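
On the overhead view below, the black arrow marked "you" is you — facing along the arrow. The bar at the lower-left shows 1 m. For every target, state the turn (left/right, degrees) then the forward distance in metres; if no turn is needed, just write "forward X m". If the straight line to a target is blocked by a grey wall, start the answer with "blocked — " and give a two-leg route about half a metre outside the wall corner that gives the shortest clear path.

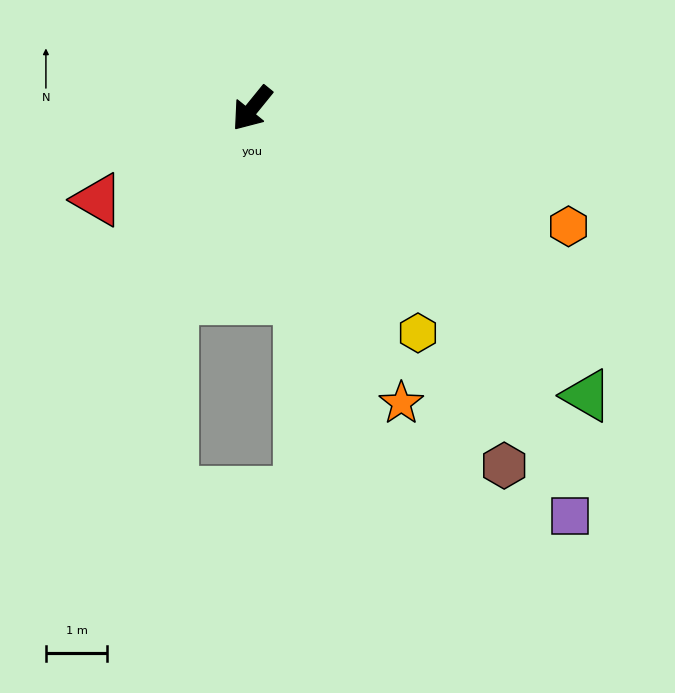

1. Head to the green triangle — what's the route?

turn left 88°, forward 7.2 m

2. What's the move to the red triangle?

turn right 20°, forward 2.9 m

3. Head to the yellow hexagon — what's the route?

turn left 76°, forward 4.5 m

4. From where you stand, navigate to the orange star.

turn left 66°, forward 5.4 m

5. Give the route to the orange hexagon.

turn left 109°, forward 5.5 m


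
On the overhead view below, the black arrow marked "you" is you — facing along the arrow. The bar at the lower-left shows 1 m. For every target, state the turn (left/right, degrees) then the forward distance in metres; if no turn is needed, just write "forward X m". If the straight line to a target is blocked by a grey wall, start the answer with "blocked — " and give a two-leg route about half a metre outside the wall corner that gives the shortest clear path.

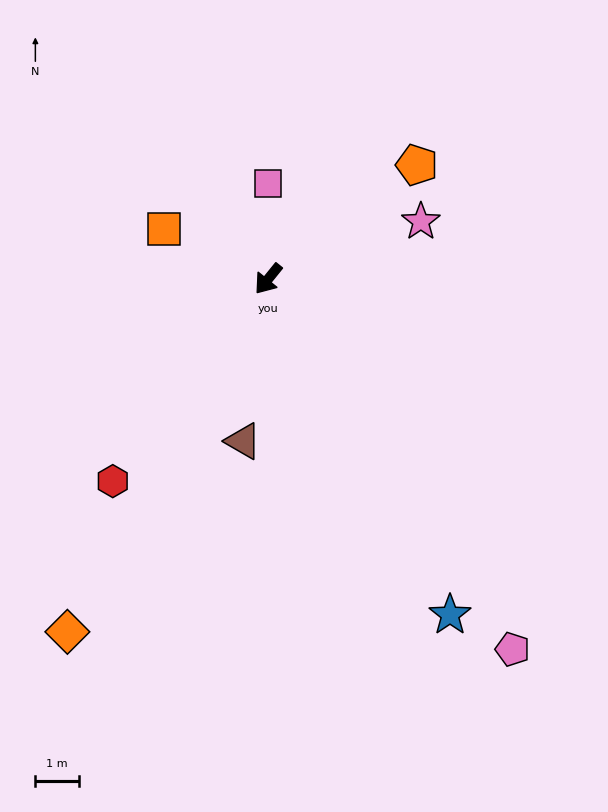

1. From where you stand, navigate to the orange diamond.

turn left 9°, forward 9.3 m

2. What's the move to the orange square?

turn right 77°, forward 2.6 m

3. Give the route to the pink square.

turn right 141°, forward 2.2 m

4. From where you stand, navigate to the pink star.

turn left 150°, forward 3.7 m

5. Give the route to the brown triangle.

turn left 30°, forward 3.7 m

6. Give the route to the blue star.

turn left 67°, forward 8.7 m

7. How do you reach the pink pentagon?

turn left 72°, forward 10.1 m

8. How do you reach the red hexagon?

forward 5.8 m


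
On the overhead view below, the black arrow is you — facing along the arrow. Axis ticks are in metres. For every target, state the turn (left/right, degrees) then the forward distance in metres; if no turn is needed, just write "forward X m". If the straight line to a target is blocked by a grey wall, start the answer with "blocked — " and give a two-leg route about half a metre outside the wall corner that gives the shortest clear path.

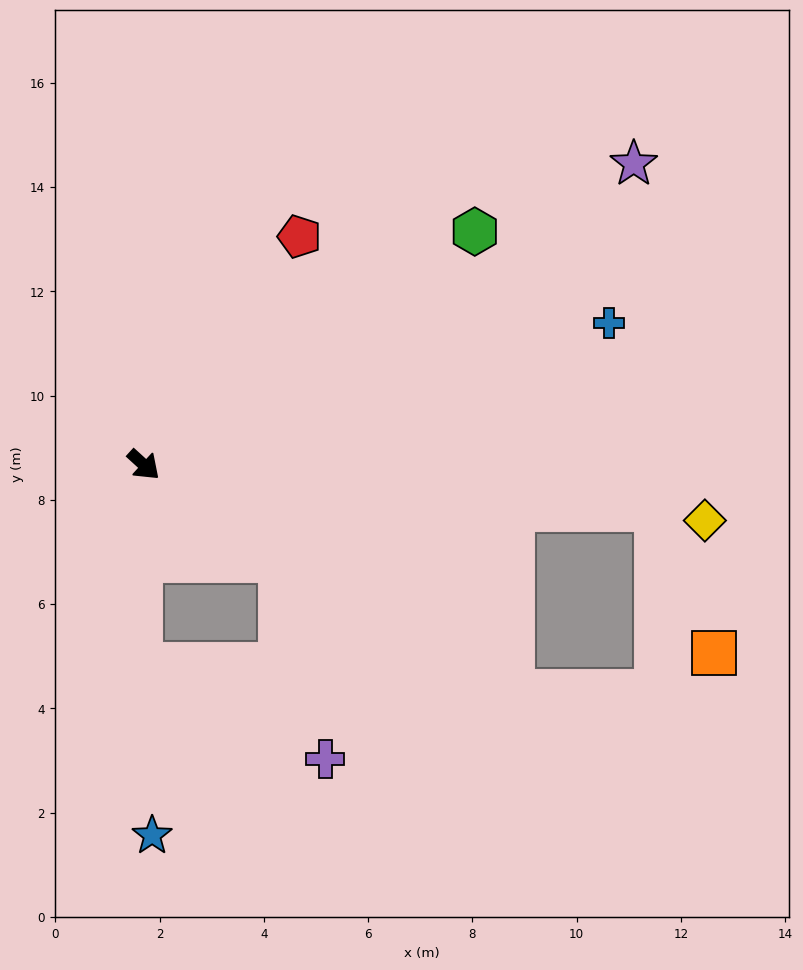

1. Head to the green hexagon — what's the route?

turn left 78°, forward 7.8 m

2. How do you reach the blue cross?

turn left 59°, forward 9.3 m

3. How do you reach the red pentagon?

turn left 98°, forward 5.3 m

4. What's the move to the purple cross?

blocked — turn left 7°, forward 3.2 m, then turn right 42°, forward 3.9 m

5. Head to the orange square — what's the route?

blocked — turn left 37°, forward 9.9 m, then turn right 63°, forward 3.0 m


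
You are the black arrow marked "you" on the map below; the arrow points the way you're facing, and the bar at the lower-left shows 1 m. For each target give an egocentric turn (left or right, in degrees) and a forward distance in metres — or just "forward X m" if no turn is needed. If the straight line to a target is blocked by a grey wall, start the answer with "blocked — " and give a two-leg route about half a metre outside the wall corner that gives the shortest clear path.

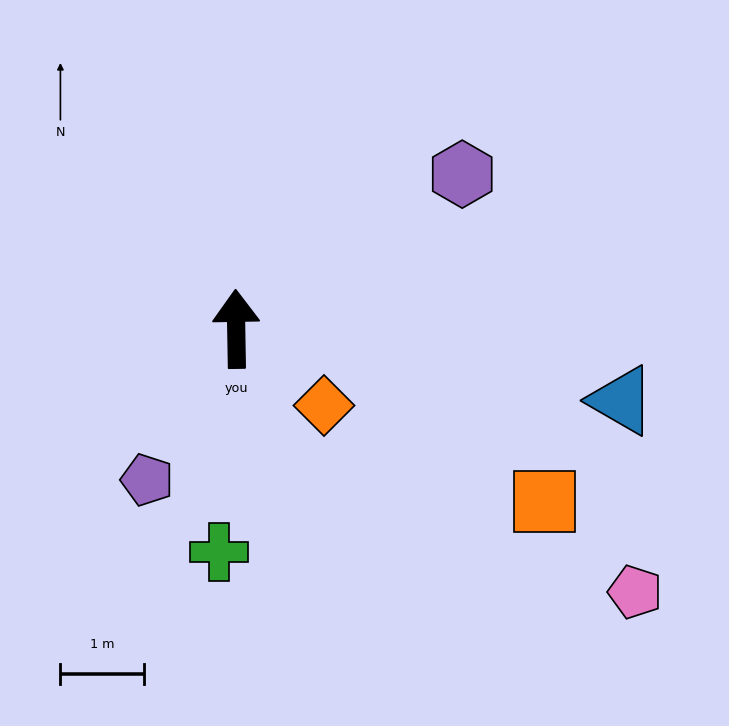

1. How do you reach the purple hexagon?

turn right 57°, forward 3.3 m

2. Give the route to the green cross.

turn left 175°, forward 2.7 m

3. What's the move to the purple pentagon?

turn left 148°, forward 2.1 m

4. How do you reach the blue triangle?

turn right 102°, forward 4.7 m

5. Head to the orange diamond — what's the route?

turn right 132°, forward 1.4 m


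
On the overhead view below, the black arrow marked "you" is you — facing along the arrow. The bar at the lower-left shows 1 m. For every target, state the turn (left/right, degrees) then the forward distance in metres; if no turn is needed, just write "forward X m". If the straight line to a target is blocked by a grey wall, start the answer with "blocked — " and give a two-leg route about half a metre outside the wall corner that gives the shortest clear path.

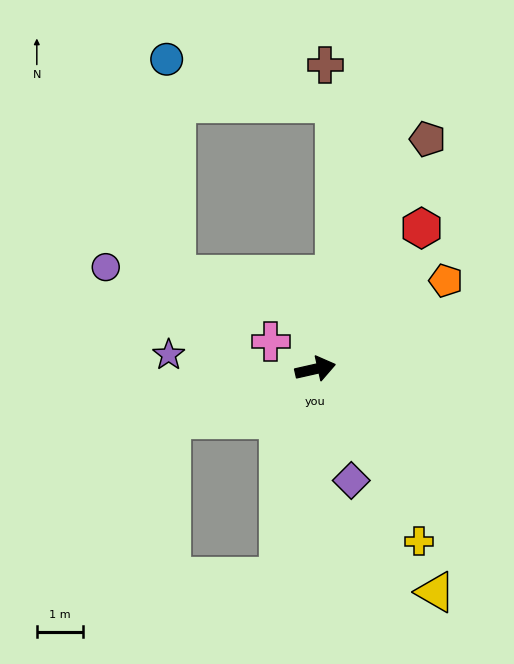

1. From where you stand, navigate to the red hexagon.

turn left 40°, forward 3.8 m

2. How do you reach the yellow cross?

turn right 72°, forward 4.3 m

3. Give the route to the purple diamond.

turn right 85°, forward 2.5 m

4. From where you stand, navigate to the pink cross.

turn left 135°, forward 1.1 m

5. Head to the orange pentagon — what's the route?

turn left 21°, forward 3.4 m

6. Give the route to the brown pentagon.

turn left 51°, forward 5.5 m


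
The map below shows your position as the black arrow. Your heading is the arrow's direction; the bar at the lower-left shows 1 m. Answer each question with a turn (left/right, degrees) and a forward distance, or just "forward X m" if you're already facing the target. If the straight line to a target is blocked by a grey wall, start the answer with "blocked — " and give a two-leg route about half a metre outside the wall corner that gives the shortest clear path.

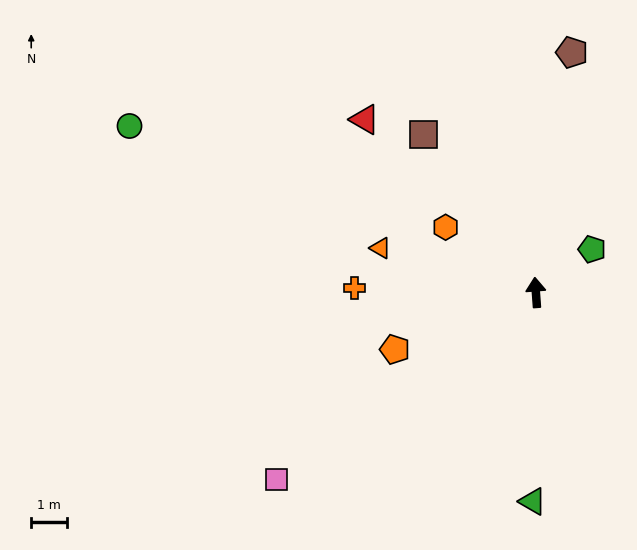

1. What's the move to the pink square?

turn left 122°, forward 9.0 m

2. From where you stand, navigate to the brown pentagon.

turn right 13°, forward 6.8 m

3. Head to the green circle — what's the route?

turn left 64°, forward 12.3 m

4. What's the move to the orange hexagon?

turn left 50°, forward 3.1 m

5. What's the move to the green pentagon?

turn right 57°, forward 2.0 m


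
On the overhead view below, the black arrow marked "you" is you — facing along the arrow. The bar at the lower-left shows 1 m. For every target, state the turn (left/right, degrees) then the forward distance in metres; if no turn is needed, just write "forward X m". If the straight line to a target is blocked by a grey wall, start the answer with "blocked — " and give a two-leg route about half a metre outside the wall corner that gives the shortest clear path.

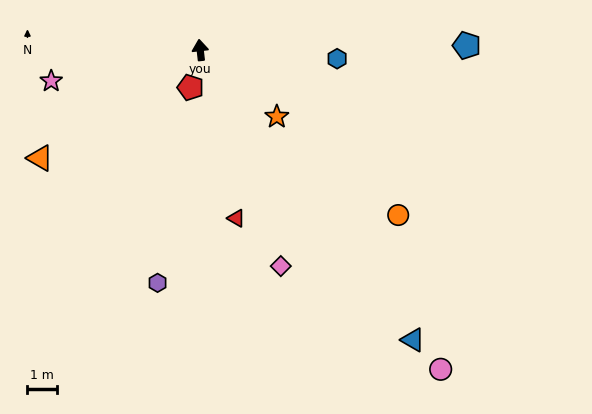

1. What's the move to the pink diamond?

turn right 166°, forward 7.9 m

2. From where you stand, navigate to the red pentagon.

turn left 159°, forward 1.3 m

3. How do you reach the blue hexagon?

turn right 100°, forward 4.7 m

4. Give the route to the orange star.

turn right 137°, forward 3.5 m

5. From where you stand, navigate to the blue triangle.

turn right 150°, forward 12.3 m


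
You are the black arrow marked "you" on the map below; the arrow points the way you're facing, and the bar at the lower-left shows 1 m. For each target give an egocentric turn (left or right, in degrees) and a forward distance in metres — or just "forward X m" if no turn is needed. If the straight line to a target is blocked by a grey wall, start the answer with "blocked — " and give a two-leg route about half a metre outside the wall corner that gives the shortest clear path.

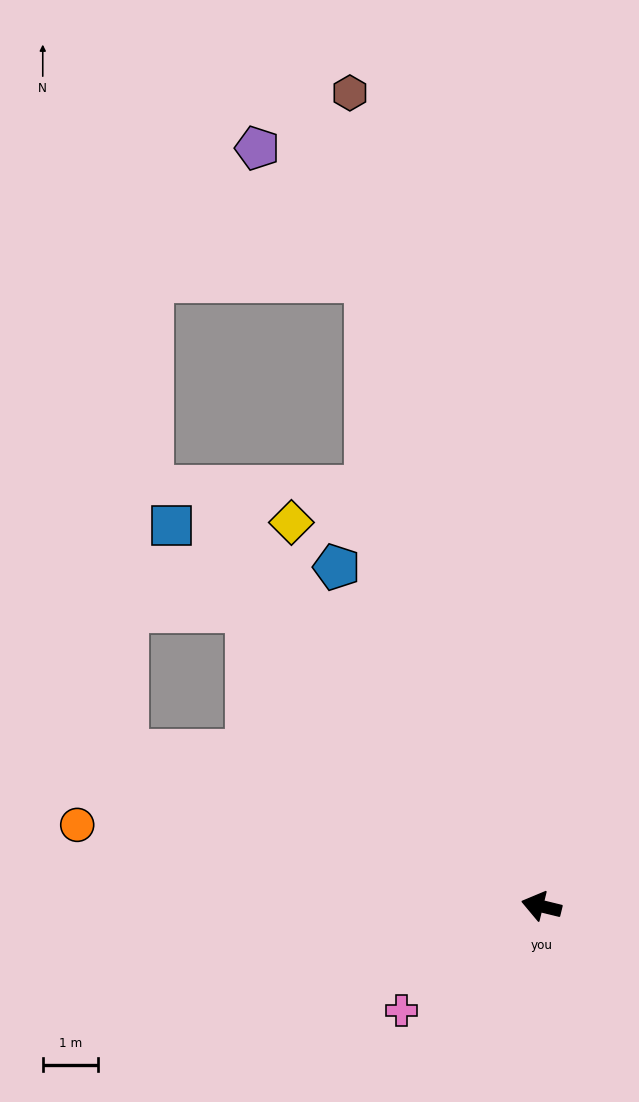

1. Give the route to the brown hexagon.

turn right 63°, forward 15.1 m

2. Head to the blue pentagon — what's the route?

turn right 45°, forward 7.2 m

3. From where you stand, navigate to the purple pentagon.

blocked — turn right 61°, forward 11.8 m, then turn left 25°, forward 3.1 m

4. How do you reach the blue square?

turn right 32°, forward 9.6 m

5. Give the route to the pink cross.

turn left 50°, forward 3.2 m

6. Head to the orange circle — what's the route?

turn left 4°, forward 8.5 m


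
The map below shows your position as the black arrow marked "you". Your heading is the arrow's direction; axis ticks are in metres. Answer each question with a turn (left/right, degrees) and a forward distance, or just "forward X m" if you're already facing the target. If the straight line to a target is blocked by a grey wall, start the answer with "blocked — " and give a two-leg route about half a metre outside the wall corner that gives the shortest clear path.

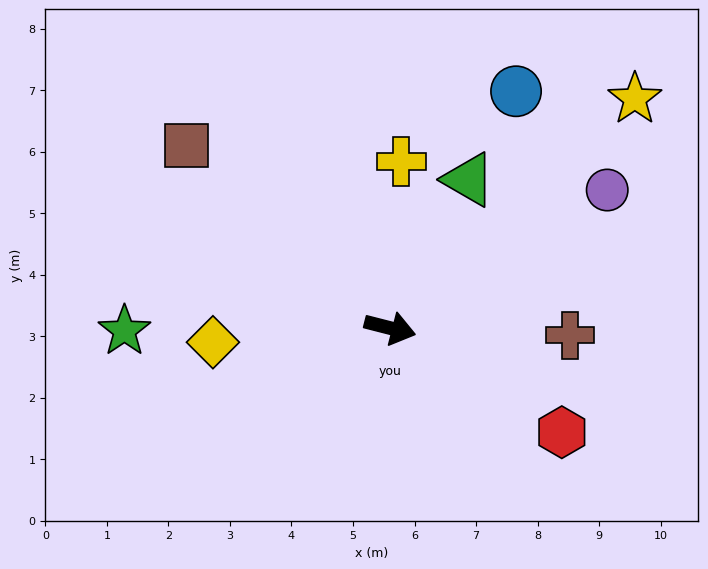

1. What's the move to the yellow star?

turn left 57°, forward 5.5 m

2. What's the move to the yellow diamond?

turn right 161°, forward 2.9 m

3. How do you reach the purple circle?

turn left 47°, forward 4.2 m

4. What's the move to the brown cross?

turn left 12°, forward 2.9 m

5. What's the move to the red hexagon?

turn right 17°, forward 3.3 m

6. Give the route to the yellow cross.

turn left 101°, forward 2.7 m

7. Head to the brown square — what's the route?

turn left 152°, forward 4.4 m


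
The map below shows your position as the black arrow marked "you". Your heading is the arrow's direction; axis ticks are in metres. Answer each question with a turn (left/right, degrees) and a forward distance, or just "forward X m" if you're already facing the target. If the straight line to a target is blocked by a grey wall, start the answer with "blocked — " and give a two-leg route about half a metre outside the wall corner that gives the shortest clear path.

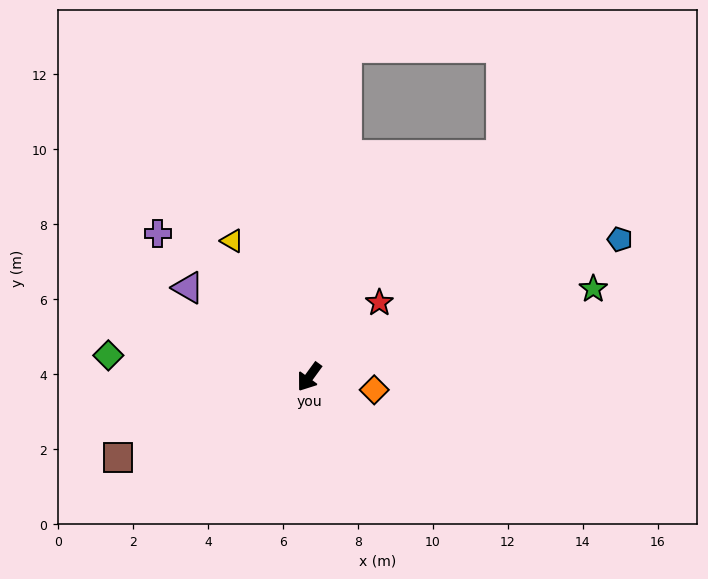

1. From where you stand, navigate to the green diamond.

turn right 60°, forward 5.4 m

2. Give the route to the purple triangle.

turn right 90°, forward 4.0 m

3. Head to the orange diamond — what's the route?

turn left 115°, forward 1.8 m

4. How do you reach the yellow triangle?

turn right 114°, forward 4.2 m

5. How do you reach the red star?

turn left 173°, forward 2.7 m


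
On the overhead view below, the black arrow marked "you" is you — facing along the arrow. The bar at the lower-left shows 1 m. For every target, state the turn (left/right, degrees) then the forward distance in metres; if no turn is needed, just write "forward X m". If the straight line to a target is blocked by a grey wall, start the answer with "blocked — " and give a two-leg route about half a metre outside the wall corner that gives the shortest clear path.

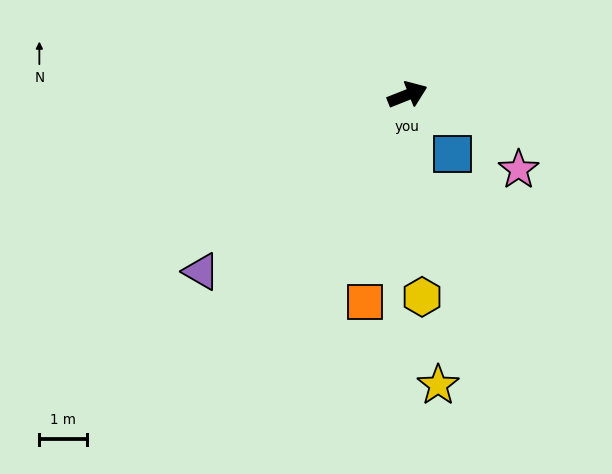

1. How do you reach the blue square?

turn right 74°, forward 1.6 m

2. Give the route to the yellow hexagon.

turn right 108°, forward 4.3 m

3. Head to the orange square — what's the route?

turn right 123°, forward 4.4 m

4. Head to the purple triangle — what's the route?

turn right 161°, forward 5.7 m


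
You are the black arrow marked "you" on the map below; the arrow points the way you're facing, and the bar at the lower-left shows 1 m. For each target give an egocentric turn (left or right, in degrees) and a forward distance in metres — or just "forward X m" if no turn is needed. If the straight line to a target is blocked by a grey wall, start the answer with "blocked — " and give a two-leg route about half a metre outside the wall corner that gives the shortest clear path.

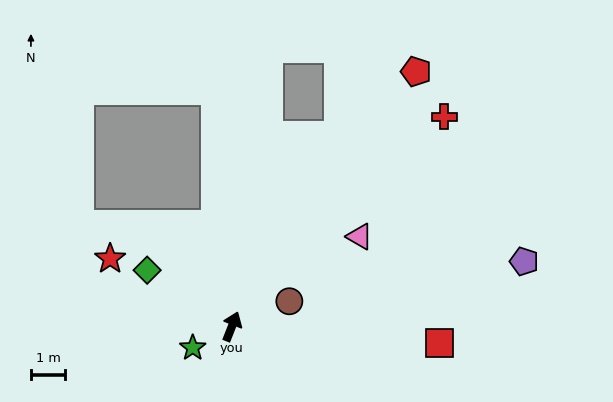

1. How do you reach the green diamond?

turn left 78°, forward 3.0 m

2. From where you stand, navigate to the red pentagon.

turn right 14°, forward 9.1 m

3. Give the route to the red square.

turn right 73°, forward 6.1 m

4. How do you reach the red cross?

turn right 24°, forward 8.7 m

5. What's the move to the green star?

turn left 140°, forward 1.3 m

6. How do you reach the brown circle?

turn right 45°, forward 1.8 m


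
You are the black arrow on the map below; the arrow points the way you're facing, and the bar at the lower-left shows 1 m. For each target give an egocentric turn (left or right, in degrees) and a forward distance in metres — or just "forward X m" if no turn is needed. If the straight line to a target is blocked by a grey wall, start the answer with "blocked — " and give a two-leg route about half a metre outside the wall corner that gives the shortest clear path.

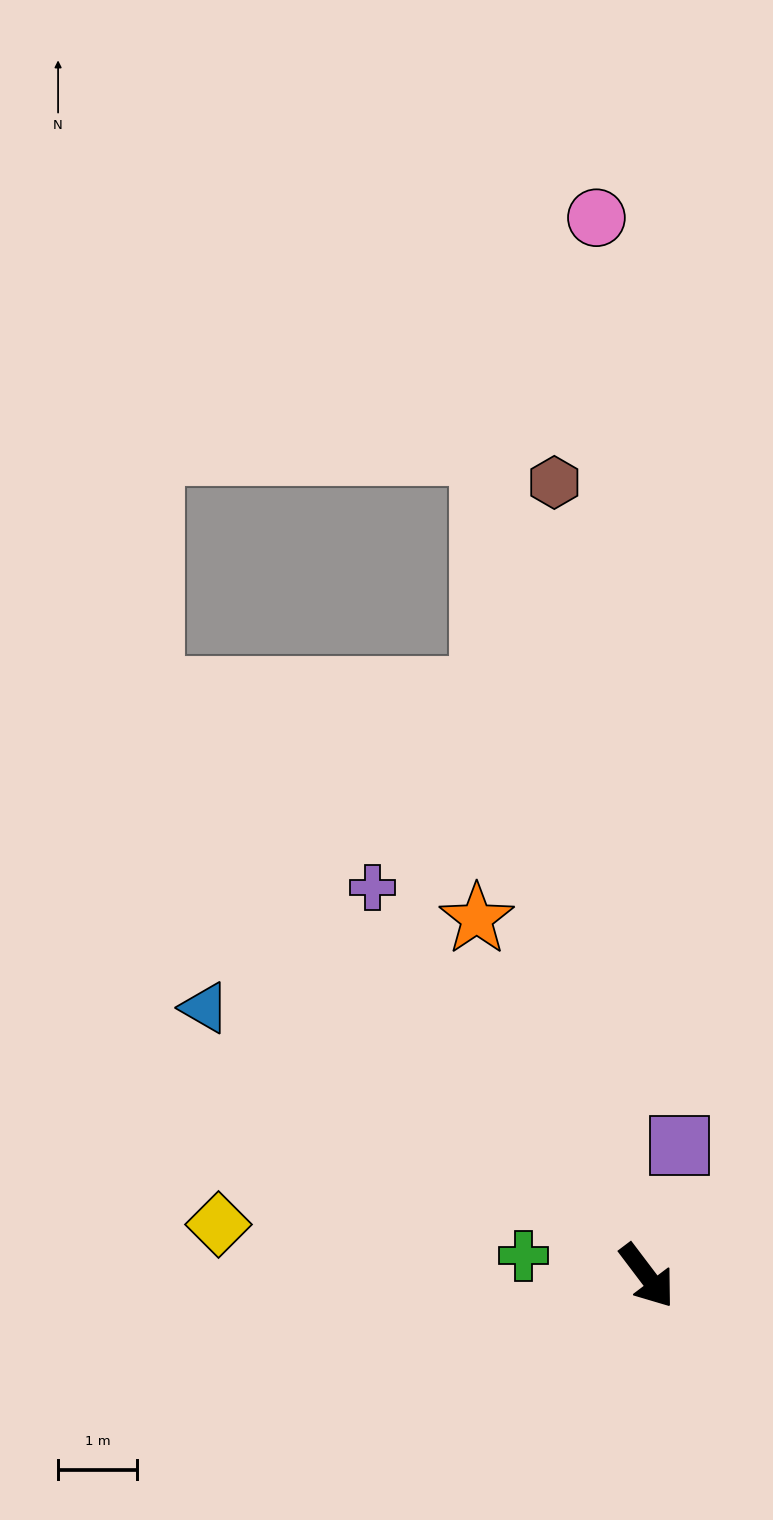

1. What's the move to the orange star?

turn left 168°, forward 5.0 m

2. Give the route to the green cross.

turn right 136°, forward 1.6 m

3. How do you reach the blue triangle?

turn right 158°, forward 6.5 m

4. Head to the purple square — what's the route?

turn left 129°, forward 1.7 m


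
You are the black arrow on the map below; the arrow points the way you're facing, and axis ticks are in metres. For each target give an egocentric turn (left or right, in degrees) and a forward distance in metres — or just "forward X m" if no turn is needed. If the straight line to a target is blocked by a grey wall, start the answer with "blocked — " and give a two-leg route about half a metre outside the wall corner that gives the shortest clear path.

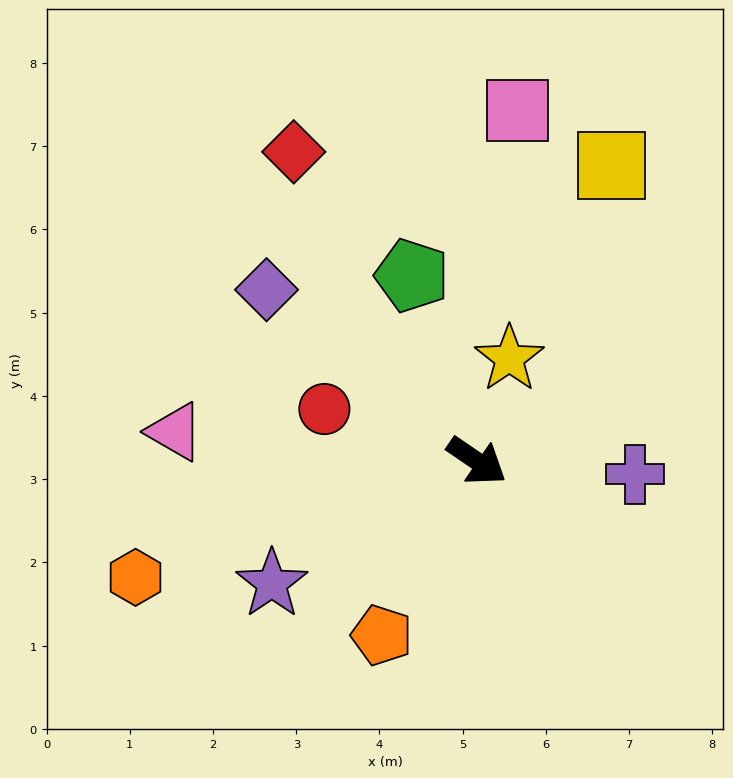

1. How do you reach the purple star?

turn right 115°, forward 2.9 m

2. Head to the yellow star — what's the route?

turn left 107°, forward 1.3 m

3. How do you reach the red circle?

turn right 165°, forward 1.9 m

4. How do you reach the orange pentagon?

turn right 84°, forward 2.4 m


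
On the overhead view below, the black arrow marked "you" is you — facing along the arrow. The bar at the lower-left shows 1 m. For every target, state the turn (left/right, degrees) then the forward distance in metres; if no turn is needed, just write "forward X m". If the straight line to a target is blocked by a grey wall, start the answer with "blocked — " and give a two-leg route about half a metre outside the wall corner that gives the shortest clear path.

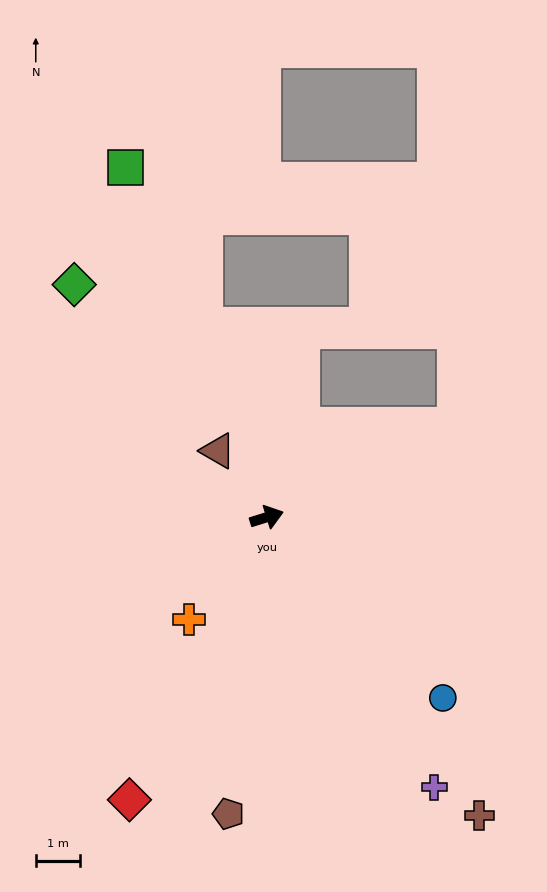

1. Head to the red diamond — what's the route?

turn right 133°, forward 7.1 m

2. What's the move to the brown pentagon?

turn right 115°, forward 6.7 m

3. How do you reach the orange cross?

turn right 145°, forward 2.9 m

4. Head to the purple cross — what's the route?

turn right 76°, forward 7.2 m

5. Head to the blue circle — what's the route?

turn right 63°, forward 5.7 m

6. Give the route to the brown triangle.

turn left 109°, forward 1.9 m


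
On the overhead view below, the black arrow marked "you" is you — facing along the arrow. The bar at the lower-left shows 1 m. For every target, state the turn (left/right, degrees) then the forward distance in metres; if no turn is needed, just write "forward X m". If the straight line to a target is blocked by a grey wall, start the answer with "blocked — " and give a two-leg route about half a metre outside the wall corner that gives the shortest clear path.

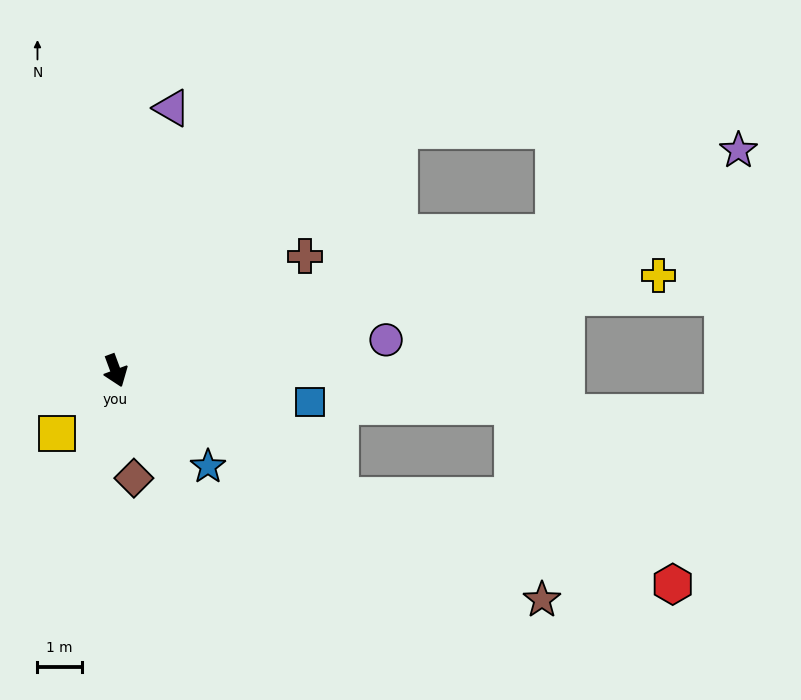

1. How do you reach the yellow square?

turn right 63°, forward 1.9 m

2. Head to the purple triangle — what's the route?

turn left 148°, forward 6.1 m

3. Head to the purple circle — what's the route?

turn left 76°, forward 6.2 m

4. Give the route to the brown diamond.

turn right 11°, forward 2.5 m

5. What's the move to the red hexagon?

blocked — turn left 40°, forward 5.8 m, then turn left 15°, forward 7.8 m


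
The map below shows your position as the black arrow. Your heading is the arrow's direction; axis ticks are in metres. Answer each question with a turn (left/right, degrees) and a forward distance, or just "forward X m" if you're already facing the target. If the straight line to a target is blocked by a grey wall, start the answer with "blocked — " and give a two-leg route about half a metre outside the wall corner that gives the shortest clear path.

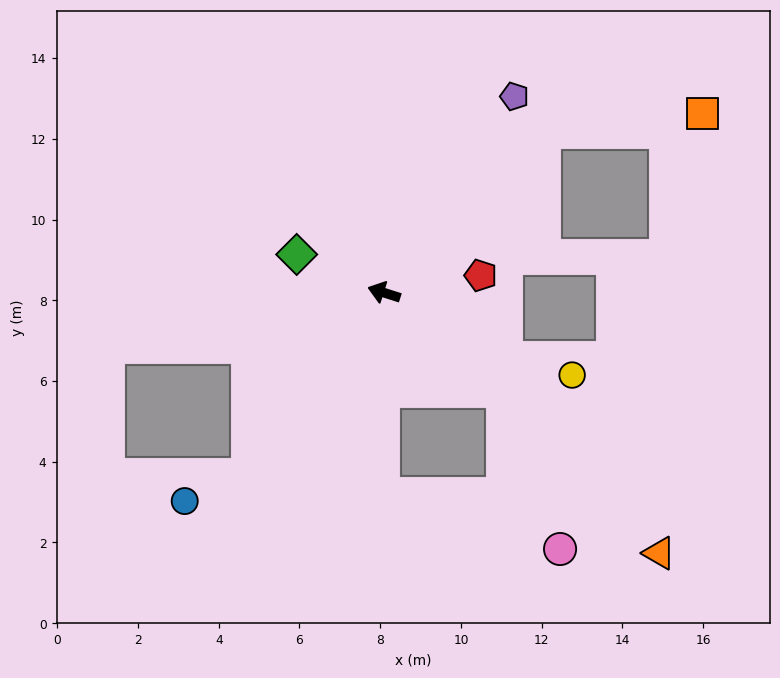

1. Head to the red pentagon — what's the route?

turn right 152°, forward 2.4 m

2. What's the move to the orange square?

blocked — turn right 117°, forward 5.6 m, then turn right 39°, forward 3.9 m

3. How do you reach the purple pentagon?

turn right 106°, forward 5.8 m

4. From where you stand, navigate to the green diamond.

turn right 6°, forward 2.4 m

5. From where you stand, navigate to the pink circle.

blocked — turn left 158°, forward 3.8 m, then turn right 30°, forward 4.2 m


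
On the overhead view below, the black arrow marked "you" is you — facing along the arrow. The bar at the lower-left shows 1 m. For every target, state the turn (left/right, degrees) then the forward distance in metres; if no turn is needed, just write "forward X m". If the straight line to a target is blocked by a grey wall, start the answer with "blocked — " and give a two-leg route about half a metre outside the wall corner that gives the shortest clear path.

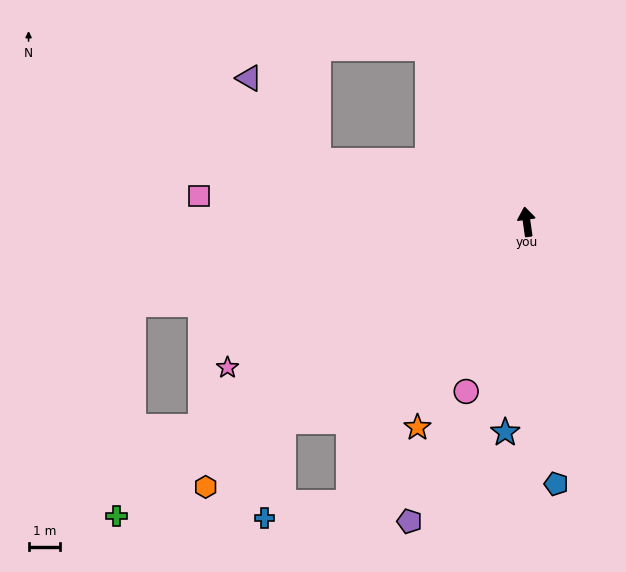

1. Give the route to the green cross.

turn left 118°, forward 16.1 m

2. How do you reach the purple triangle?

blocked — turn left 66°, forward 6.9 m, then turn right 34°, forward 3.4 m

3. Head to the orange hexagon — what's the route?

turn left 121°, forward 13.3 m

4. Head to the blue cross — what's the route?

blocked — turn left 121°, forward 10.0 m, then turn left 40°, forward 3.2 m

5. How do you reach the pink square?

turn left 77°, forward 10.5 m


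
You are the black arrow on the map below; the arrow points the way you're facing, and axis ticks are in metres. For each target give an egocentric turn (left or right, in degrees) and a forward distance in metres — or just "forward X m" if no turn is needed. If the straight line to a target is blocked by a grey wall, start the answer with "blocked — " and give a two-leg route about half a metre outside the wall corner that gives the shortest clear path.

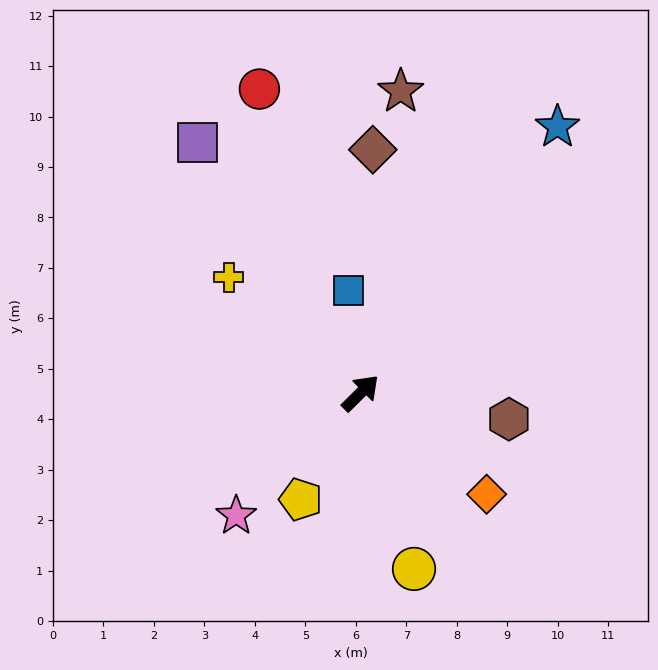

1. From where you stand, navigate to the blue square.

turn left 52°, forward 2.0 m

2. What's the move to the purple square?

turn left 78°, forward 5.9 m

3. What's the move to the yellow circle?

turn right 118°, forward 3.6 m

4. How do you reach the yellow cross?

turn left 94°, forward 3.5 m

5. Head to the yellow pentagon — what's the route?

turn right 164°, forward 2.4 m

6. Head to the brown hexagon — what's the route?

turn right 55°, forward 3.0 m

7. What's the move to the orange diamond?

turn right 83°, forward 3.2 m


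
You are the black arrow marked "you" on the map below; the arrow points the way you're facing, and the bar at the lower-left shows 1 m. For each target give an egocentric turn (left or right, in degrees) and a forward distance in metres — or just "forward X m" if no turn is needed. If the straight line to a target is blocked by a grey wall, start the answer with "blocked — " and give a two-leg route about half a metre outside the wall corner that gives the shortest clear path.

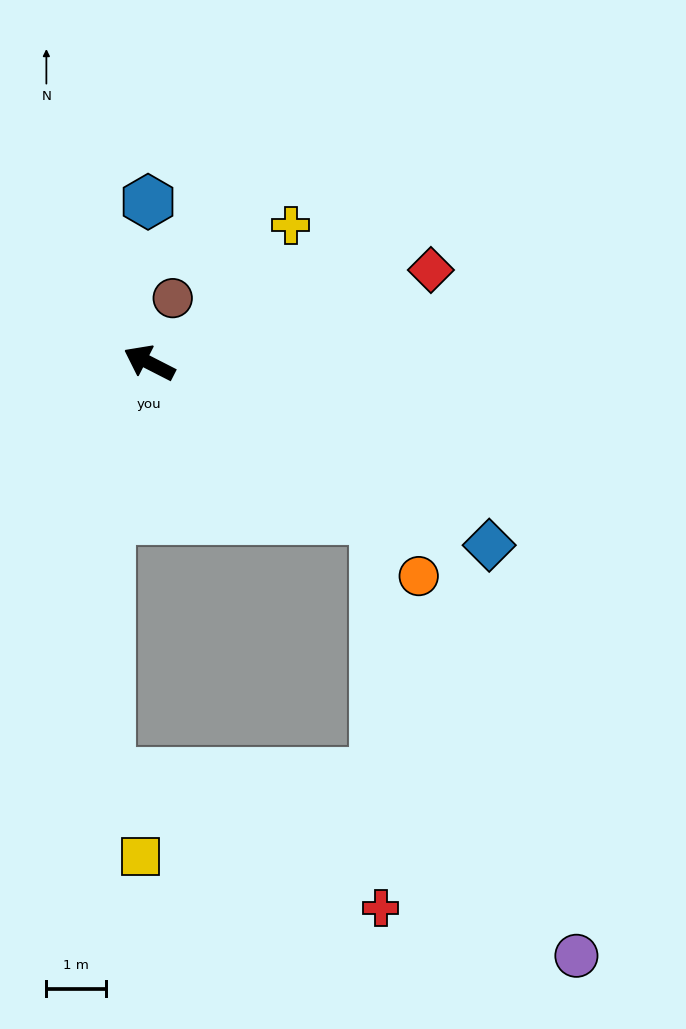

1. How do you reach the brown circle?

turn right 83°, forward 1.2 m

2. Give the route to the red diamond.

turn right 135°, forward 5.0 m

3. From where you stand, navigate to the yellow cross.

turn right 109°, forward 3.3 m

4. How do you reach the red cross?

blocked — turn left 172°, forward 4.6 m, then turn right 54°, forward 6.5 m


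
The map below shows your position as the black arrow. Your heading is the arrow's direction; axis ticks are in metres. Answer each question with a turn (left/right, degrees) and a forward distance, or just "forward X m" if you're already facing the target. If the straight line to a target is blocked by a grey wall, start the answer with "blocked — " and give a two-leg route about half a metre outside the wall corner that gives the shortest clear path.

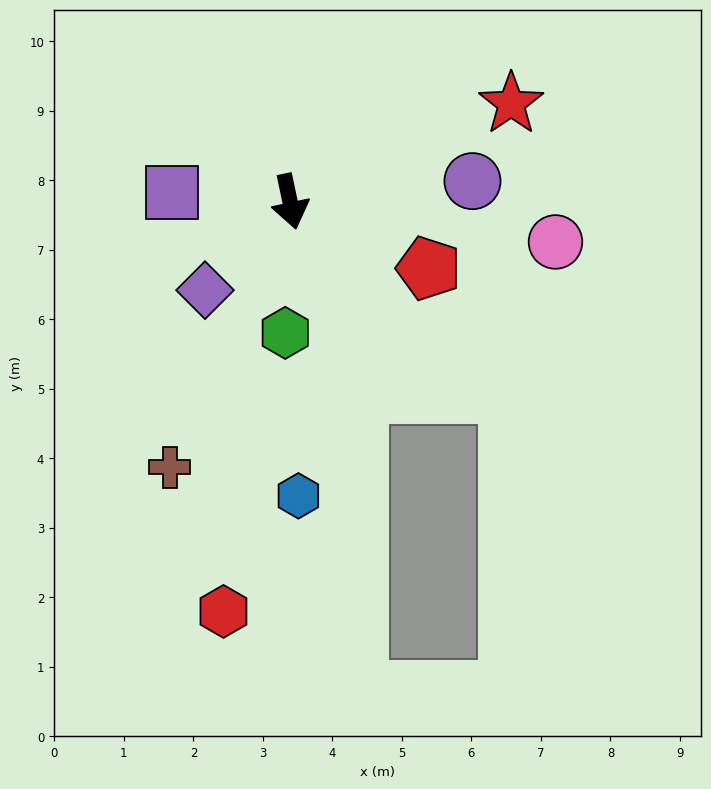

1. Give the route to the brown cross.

turn right 36°, forward 4.2 m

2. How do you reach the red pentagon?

turn left 52°, forward 2.2 m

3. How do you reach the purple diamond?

turn right 56°, forward 1.8 m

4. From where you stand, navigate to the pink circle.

turn left 69°, forward 3.9 m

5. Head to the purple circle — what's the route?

turn left 84°, forward 2.6 m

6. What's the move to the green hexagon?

turn right 14°, forward 1.9 m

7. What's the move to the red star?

turn left 102°, forward 3.5 m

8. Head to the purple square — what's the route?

turn right 106°, forward 1.7 m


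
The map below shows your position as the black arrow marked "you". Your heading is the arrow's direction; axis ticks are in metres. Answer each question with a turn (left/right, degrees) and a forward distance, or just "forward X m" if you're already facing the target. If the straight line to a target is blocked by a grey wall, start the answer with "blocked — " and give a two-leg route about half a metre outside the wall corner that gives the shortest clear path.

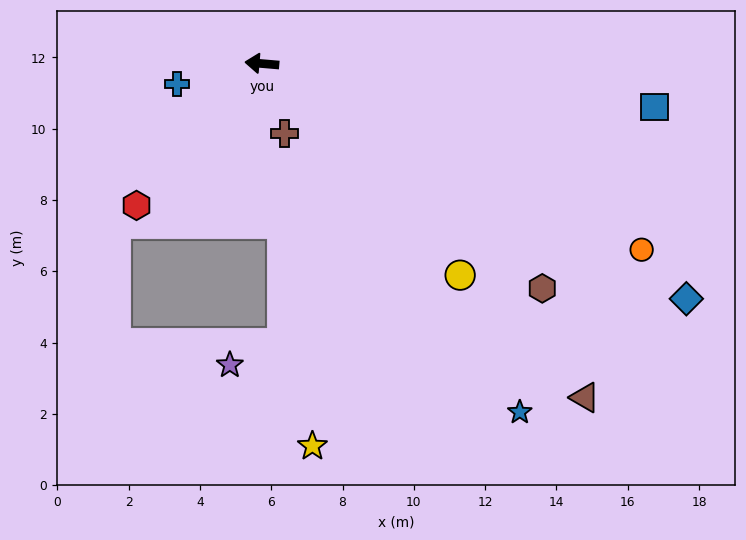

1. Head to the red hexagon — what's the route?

turn left 53°, forward 5.3 m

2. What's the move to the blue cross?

turn left 18°, forward 2.5 m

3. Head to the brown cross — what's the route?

turn left 113°, forward 2.1 m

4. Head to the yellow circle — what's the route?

turn left 138°, forward 8.1 m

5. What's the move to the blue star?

turn left 131°, forward 12.2 m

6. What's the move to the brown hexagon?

turn left 146°, forward 10.1 m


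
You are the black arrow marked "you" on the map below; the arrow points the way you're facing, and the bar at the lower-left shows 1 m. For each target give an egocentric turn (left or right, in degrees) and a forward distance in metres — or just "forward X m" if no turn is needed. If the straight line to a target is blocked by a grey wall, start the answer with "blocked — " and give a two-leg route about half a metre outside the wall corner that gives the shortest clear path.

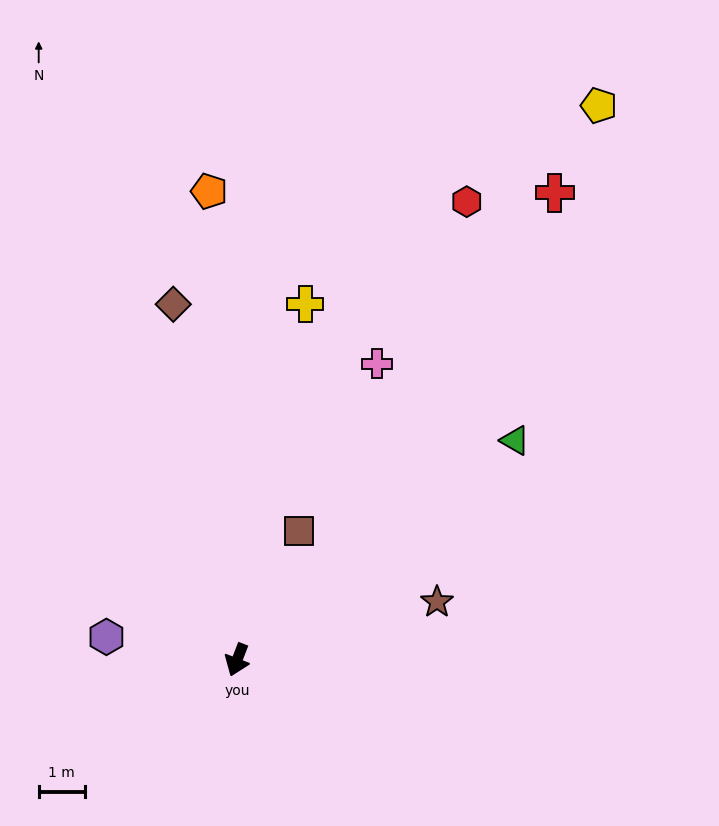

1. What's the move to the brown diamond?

turn right 149°, forward 7.9 m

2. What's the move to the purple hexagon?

turn right 79°, forward 2.9 m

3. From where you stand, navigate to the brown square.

turn left 175°, forward 3.1 m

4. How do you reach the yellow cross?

turn right 170°, forward 7.9 m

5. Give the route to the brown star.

turn left 127°, forward 4.5 m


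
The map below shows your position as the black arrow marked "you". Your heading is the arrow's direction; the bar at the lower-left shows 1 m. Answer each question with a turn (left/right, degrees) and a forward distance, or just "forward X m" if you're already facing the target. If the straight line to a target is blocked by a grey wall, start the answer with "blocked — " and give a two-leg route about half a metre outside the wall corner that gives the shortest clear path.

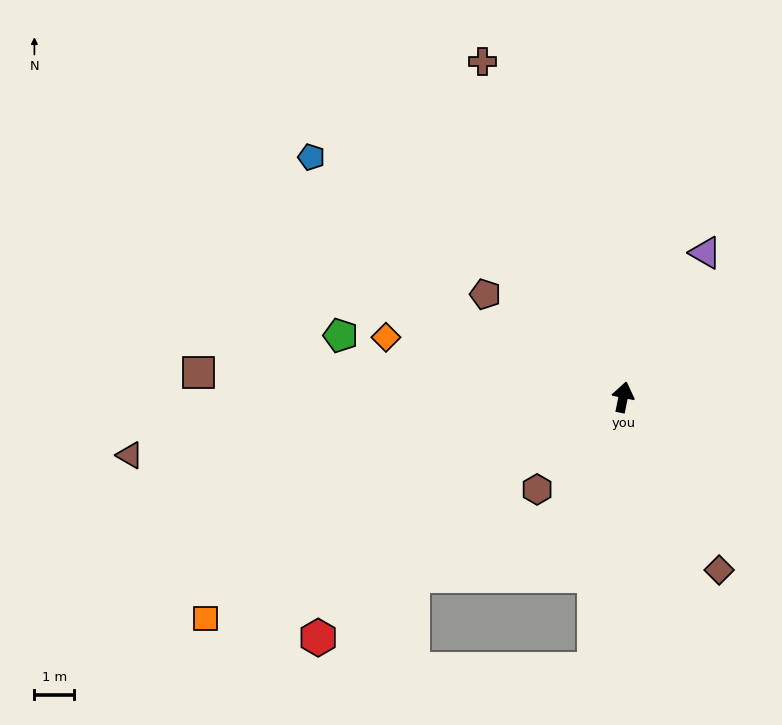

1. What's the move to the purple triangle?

turn right 18°, forward 4.1 m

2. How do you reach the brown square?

turn left 98°, forward 10.6 m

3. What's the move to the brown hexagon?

turn left 149°, forward 3.1 m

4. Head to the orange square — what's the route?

turn left 129°, forward 11.8 m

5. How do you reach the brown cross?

turn left 34°, forward 9.1 m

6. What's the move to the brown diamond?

turn right 139°, forward 4.9 m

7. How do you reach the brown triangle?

turn left 108°, forward 12.4 m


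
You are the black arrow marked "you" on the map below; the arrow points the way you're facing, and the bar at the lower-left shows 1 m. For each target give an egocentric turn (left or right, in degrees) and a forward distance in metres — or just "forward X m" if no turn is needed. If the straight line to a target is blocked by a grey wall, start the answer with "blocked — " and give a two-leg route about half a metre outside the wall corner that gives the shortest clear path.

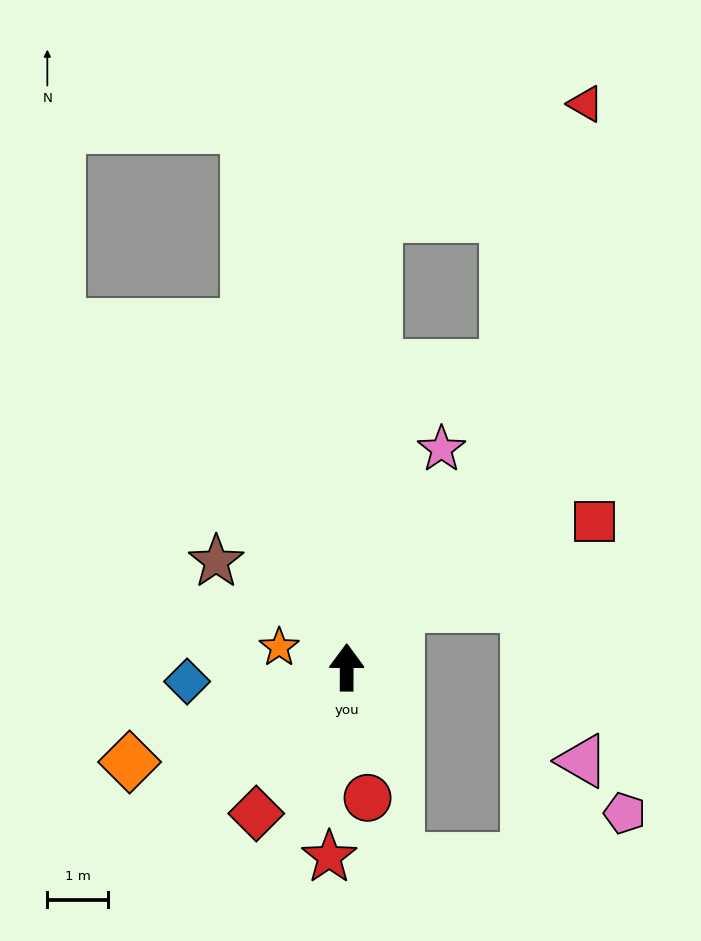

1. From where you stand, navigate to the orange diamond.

turn left 114°, forward 3.9 m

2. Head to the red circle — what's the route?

turn right 171°, forward 2.2 m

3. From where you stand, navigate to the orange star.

turn left 74°, forward 1.2 m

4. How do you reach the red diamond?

turn left 148°, forward 2.8 m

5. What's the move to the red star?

turn left 175°, forward 3.1 m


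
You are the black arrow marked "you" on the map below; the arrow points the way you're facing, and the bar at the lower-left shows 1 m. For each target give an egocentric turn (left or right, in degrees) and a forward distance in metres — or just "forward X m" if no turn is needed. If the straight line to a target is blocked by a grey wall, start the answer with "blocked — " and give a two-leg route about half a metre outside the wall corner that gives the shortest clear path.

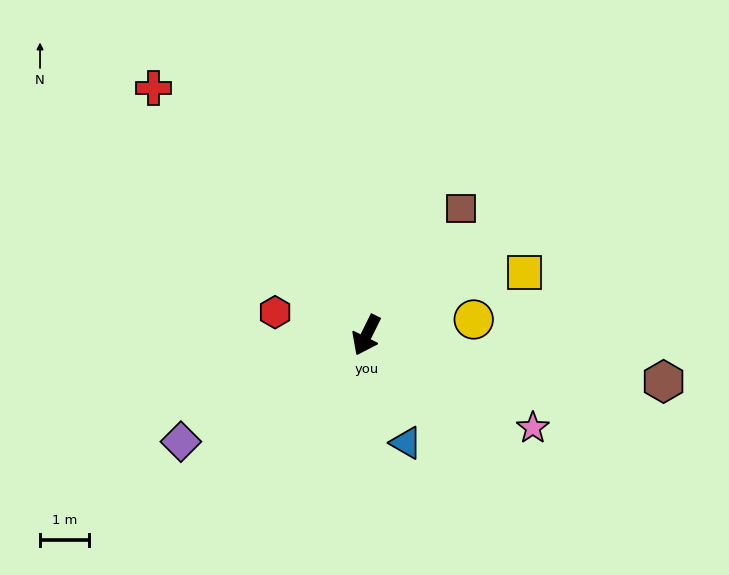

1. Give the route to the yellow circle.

turn left 125°, forward 2.2 m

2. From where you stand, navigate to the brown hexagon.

turn left 107°, forward 6.1 m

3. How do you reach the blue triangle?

turn left 47°, forward 2.3 m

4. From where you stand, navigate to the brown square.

turn left 170°, forward 3.2 m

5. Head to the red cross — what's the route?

turn right 113°, forward 6.6 m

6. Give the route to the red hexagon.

turn right 78°, forward 1.9 m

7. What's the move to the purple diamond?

turn right 34°, forward 4.3 m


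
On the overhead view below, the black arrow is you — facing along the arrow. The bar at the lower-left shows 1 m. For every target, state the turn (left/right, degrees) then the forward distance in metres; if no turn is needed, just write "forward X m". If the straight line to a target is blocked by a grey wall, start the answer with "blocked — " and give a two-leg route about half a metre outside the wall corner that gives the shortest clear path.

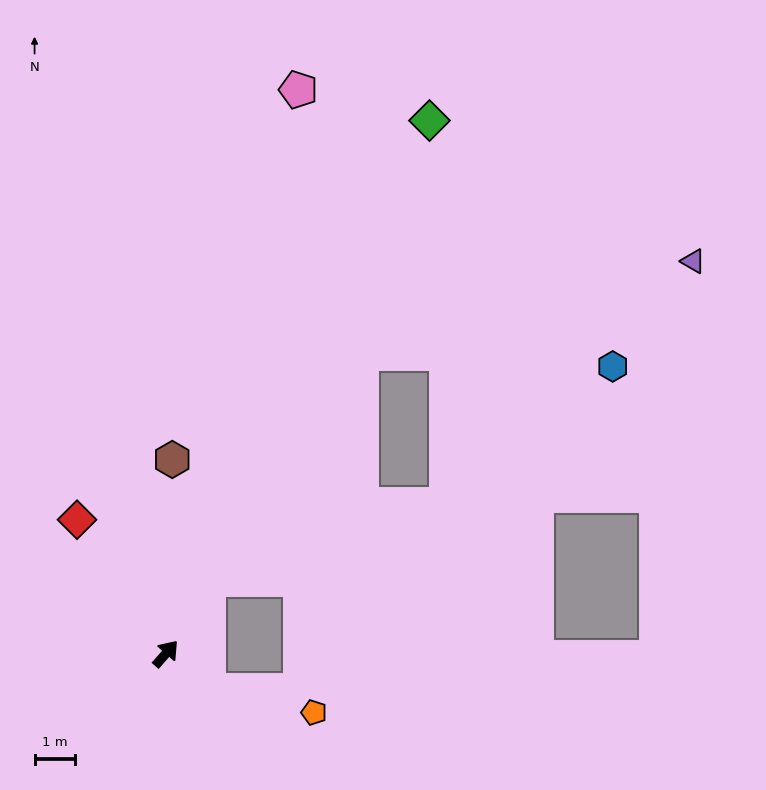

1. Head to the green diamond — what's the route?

turn left 15°, forward 14.9 m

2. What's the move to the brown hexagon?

turn left 39°, forward 4.9 m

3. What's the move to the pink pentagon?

turn left 28°, forward 14.5 m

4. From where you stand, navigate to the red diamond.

turn left 75°, forward 4.0 m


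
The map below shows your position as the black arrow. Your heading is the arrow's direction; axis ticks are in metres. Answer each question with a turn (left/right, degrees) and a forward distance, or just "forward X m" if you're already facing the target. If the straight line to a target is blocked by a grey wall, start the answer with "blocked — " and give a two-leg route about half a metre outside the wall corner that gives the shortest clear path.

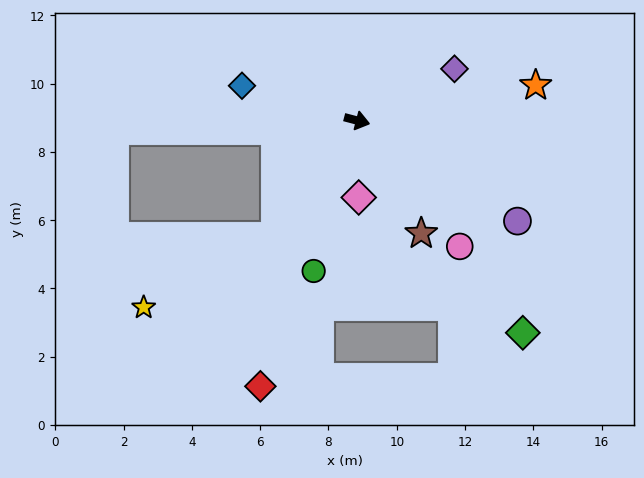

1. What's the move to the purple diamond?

turn left 43°, forward 3.2 m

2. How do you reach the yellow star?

blocked — turn right 110°, forward 4.1 m, then turn right 27°, forward 4.4 m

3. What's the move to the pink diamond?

turn right 74°, forward 2.3 m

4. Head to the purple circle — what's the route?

turn right 17°, forward 5.5 m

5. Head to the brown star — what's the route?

turn right 46°, forward 3.8 m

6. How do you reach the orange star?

turn left 26°, forward 5.3 m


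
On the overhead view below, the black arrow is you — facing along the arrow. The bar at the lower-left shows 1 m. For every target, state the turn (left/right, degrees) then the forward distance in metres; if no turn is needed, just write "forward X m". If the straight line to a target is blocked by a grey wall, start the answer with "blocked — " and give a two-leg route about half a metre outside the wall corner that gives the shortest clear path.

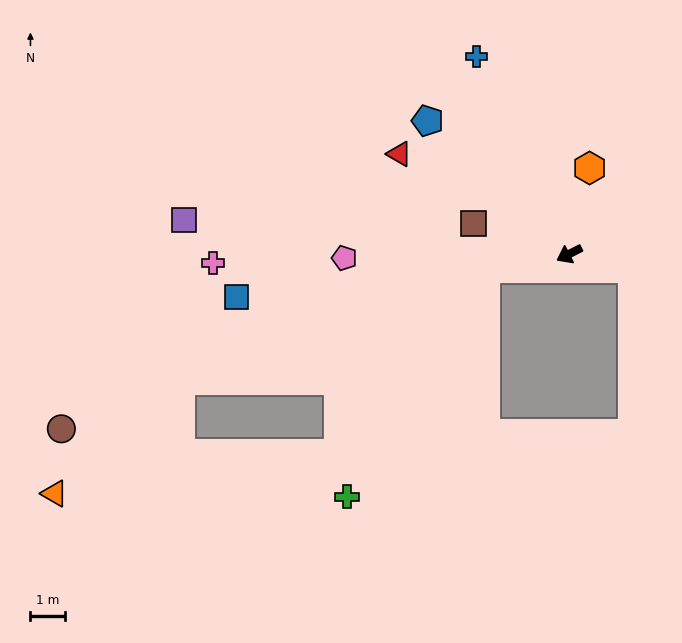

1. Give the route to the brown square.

turn right 45°, forward 2.9 m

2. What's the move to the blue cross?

turn right 92°, forward 6.3 m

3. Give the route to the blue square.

turn right 20°, forward 9.7 m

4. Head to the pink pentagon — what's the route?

turn right 26°, forward 6.5 m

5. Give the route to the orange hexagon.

turn right 130°, forward 2.6 m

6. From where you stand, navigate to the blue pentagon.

turn right 70°, forward 5.6 m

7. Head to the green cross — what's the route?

blocked — turn right 17°, forward 2.5 m, then turn left 49°, forward 7.7 m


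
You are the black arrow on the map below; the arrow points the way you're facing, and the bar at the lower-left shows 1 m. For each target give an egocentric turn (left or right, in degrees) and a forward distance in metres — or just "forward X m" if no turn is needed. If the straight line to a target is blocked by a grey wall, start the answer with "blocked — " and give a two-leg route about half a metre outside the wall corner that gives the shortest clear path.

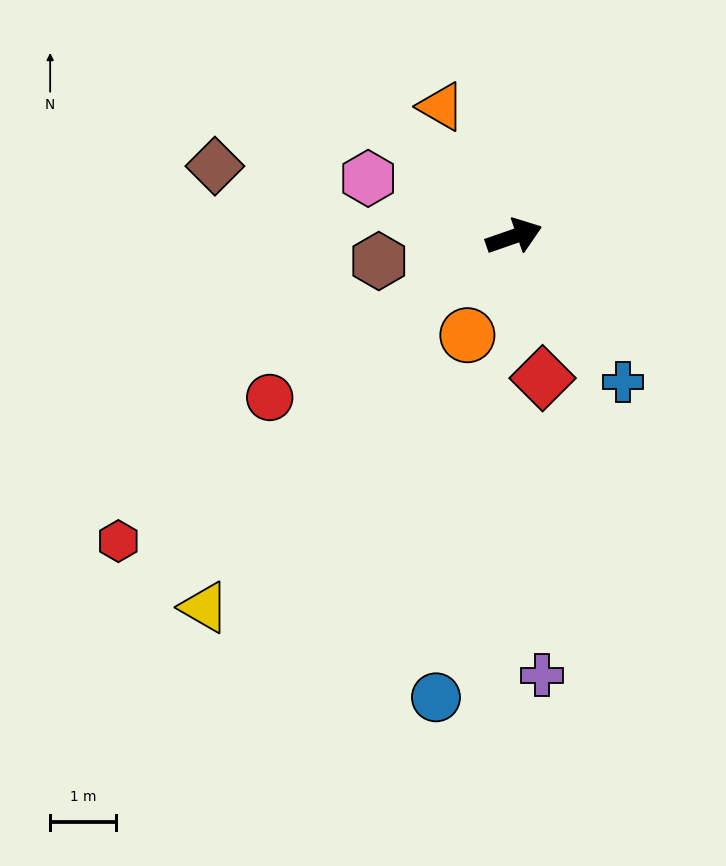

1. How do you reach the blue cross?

turn right 72°, forward 2.8 m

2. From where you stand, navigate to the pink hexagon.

turn left 139°, forward 2.4 m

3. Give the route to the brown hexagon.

turn left 171°, forward 2.1 m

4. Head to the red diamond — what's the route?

turn right 98°, forward 2.2 m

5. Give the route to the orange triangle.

turn left 100°, forward 2.3 m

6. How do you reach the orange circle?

turn right 134°, forward 1.7 m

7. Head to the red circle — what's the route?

turn right 166°, forward 4.5 m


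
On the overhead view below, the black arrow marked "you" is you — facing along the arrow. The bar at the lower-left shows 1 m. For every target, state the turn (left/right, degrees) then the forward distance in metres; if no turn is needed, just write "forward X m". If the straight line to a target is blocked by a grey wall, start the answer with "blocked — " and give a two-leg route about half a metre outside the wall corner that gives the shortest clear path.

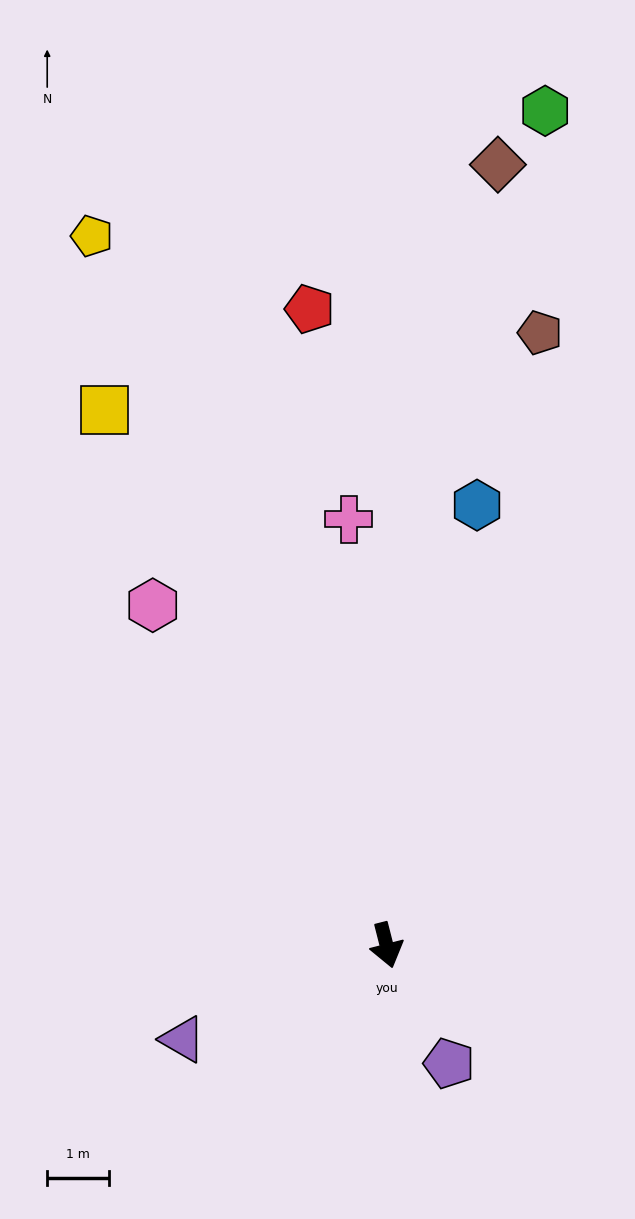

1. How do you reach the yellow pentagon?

turn right 172°, forward 12.4 m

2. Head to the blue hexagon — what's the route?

turn left 154°, forward 7.2 m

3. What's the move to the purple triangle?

turn right 79°, forward 3.6 m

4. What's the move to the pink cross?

turn left 171°, forward 6.9 m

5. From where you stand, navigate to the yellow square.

turn right 166°, forward 9.7 m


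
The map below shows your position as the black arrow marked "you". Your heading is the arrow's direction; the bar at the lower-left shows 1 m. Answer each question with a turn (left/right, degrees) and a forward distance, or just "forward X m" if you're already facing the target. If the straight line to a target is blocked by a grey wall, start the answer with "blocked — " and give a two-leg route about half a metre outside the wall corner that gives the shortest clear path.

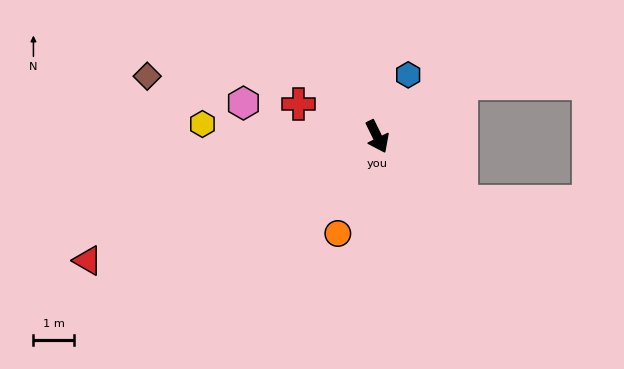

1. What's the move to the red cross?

turn right 138°, forward 2.1 m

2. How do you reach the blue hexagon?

turn left 127°, forward 1.7 m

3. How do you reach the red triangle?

turn right 93°, forward 7.8 m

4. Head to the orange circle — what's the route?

turn right 48°, forward 2.6 m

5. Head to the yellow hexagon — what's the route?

turn right 120°, forward 4.3 m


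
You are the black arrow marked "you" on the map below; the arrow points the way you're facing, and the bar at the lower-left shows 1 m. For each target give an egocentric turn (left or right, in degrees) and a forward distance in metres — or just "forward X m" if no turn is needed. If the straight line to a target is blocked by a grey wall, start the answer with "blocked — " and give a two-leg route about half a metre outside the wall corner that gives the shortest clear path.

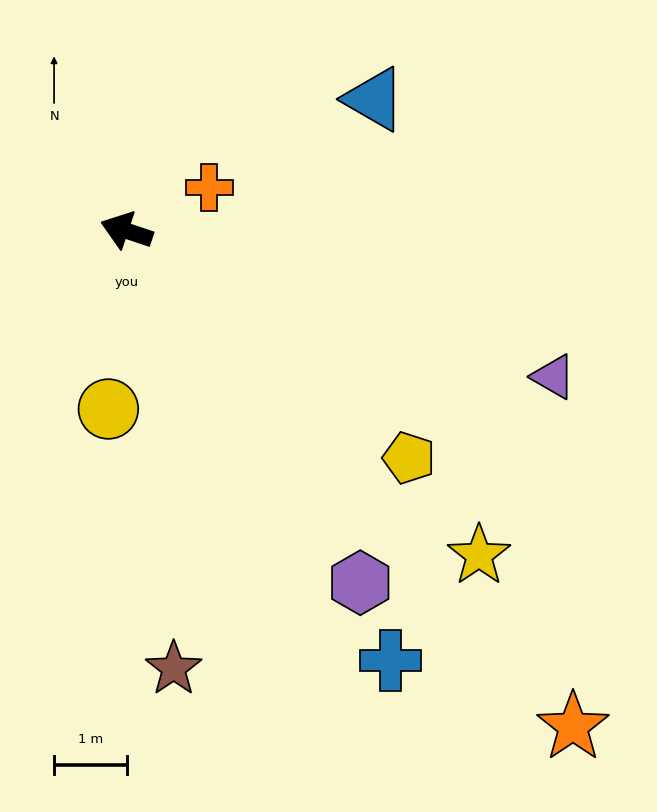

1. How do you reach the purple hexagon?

turn left 142°, forward 5.8 m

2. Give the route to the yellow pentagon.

turn left 160°, forward 5.0 m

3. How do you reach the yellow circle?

turn left 103°, forward 2.5 m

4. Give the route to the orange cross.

turn right 134°, forward 1.3 m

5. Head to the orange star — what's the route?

turn left 151°, forward 9.2 m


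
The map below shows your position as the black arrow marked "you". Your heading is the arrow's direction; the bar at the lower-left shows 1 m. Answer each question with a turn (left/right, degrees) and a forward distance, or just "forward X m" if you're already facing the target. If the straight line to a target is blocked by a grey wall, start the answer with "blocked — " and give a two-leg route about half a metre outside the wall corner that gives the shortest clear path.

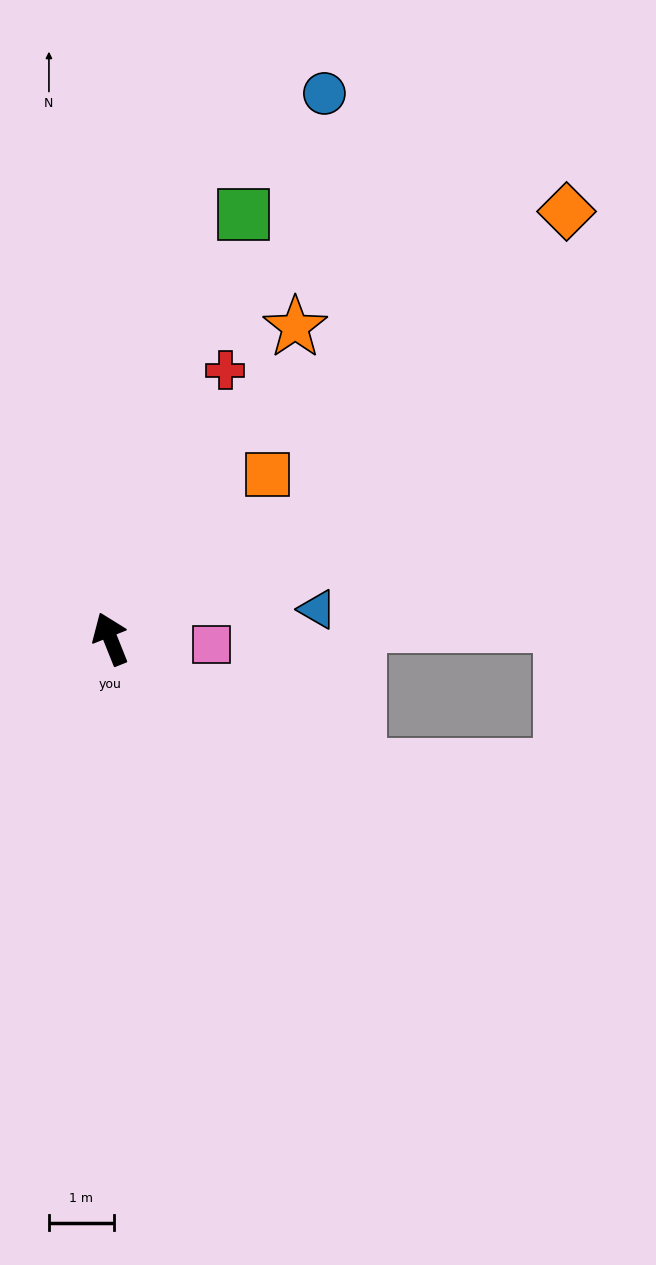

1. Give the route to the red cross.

turn right 45°, forward 4.5 m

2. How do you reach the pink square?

turn right 115°, forward 1.6 m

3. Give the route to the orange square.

turn right 65°, forward 3.5 m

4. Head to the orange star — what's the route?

turn right 52°, forward 5.6 m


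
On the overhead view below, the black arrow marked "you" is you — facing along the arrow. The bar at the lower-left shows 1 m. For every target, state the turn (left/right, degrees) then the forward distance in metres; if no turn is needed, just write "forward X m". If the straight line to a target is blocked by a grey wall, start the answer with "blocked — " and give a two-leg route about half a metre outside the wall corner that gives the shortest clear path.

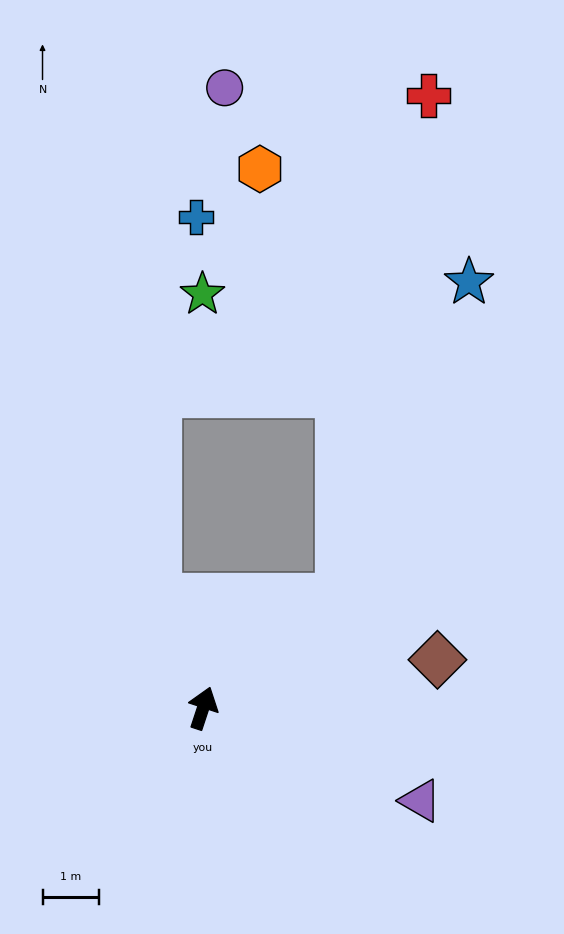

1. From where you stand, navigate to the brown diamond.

turn right 60°, forward 4.3 m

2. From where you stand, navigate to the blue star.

blocked — turn right 33°, forward 3.1 m, then turn left 29°, forward 6.1 m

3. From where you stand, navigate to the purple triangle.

turn right 95°, forward 4.2 m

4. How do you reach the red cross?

blocked — turn right 33°, forward 3.1 m, then turn left 41°, forward 9.1 m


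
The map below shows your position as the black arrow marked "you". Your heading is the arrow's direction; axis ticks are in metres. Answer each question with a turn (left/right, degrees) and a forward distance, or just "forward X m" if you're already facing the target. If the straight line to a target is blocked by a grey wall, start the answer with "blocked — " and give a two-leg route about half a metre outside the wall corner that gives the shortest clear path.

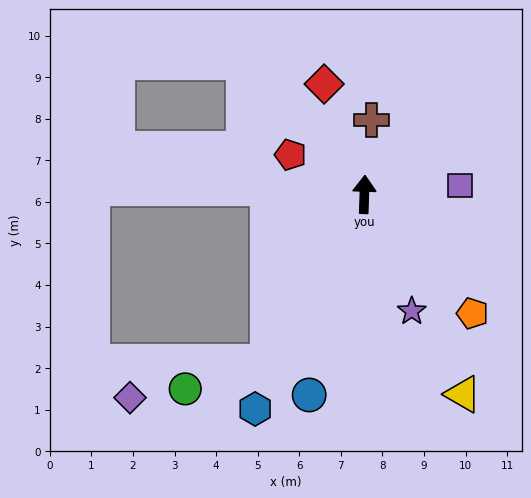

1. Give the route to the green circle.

blocked — turn left 152°, forward 4.6 m, then turn right 42°, forward 2.1 m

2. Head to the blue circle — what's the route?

turn left 167°, forward 5.0 m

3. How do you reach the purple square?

turn right 83°, forward 2.3 m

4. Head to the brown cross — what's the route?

turn right 4°, forward 1.8 m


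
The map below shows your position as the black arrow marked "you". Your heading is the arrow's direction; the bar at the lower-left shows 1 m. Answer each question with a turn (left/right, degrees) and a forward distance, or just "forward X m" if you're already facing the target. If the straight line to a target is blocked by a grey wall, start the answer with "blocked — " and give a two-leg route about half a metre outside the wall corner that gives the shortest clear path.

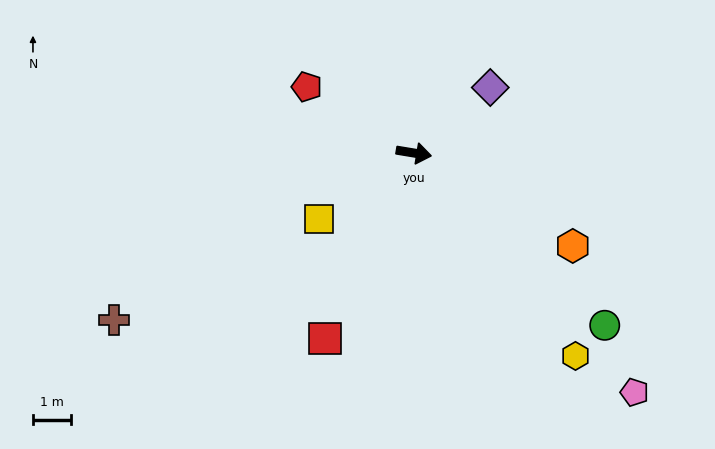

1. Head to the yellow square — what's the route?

turn right 136°, forward 3.0 m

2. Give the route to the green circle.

turn right 33°, forward 6.7 m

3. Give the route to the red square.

turn right 106°, forward 5.4 m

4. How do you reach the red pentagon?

turn left 158°, forward 3.3 m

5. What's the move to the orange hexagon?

turn right 21°, forward 4.8 m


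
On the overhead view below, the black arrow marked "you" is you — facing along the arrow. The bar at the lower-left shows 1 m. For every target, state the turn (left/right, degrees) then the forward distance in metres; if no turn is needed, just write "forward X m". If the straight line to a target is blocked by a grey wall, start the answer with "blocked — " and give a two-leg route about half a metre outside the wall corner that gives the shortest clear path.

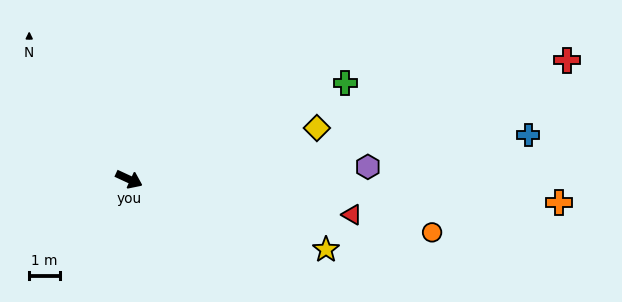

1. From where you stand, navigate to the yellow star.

turn left 5°, forward 6.9 m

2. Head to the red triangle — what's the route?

turn left 16°, forward 7.4 m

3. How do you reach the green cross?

turn left 49°, forward 7.8 m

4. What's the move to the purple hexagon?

turn left 28°, forward 7.9 m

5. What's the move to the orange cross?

turn left 22°, forward 14.1 m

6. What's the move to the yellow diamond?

turn left 40°, forward 6.4 m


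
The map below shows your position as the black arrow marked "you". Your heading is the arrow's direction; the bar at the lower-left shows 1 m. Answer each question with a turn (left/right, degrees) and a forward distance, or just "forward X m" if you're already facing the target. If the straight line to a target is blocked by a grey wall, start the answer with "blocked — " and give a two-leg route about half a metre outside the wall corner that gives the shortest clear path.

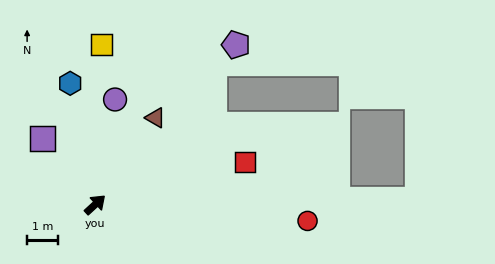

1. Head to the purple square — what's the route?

turn left 86°, forward 2.8 m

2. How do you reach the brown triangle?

turn left 13°, forward 3.5 m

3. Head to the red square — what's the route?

turn right 27°, forward 5.1 m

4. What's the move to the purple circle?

turn left 37°, forward 3.5 m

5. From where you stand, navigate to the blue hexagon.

turn left 59°, forward 4.1 m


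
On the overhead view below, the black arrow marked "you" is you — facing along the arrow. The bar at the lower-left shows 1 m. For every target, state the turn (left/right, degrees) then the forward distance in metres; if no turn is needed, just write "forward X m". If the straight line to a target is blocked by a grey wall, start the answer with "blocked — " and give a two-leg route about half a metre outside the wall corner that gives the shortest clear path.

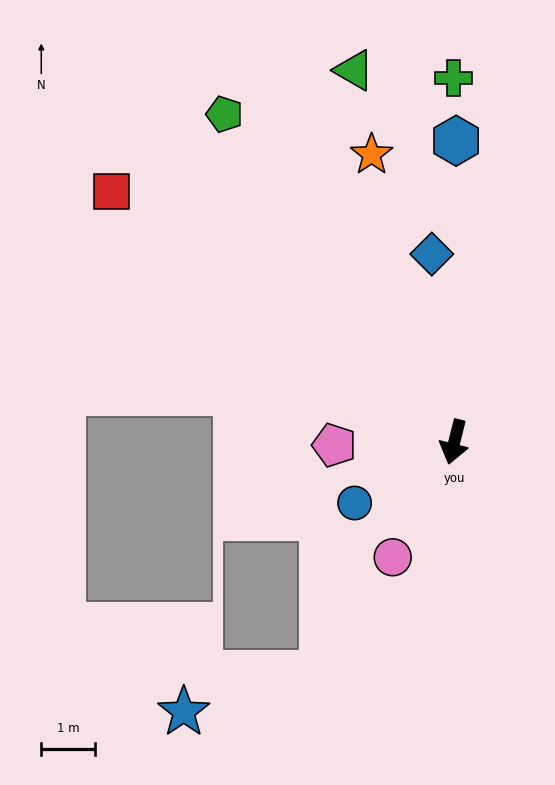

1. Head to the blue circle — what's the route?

turn right 44°, forward 2.2 m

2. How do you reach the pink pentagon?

turn right 74°, forward 2.3 m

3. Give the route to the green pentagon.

turn right 131°, forward 7.5 m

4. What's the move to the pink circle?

turn right 14°, forward 2.5 m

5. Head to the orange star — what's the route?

turn right 150°, forward 5.6 m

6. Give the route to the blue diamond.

turn right 159°, forward 3.6 m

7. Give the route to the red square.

turn right 112°, forward 8.0 m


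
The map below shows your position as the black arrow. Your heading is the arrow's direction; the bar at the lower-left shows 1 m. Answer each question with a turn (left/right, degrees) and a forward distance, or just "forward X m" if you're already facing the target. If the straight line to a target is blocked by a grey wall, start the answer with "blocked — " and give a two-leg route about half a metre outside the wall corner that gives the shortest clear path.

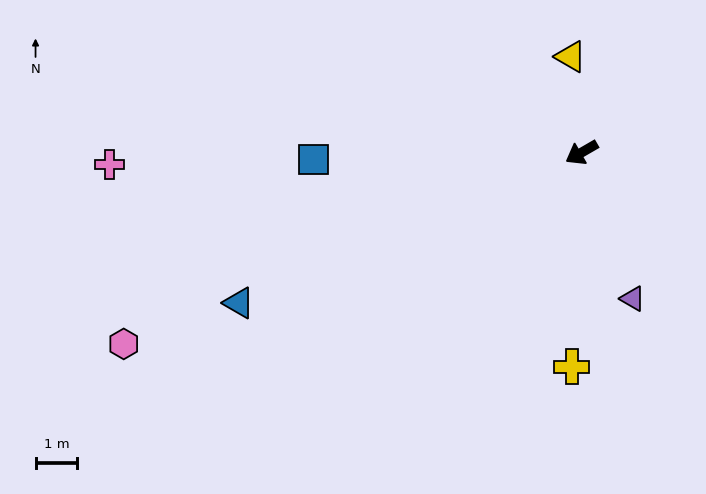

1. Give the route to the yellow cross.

turn left 57°, forward 5.2 m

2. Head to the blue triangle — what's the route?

turn right 6°, forward 9.0 m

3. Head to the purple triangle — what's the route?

turn left 79°, forward 3.7 m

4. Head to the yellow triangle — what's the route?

turn right 113°, forward 2.3 m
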